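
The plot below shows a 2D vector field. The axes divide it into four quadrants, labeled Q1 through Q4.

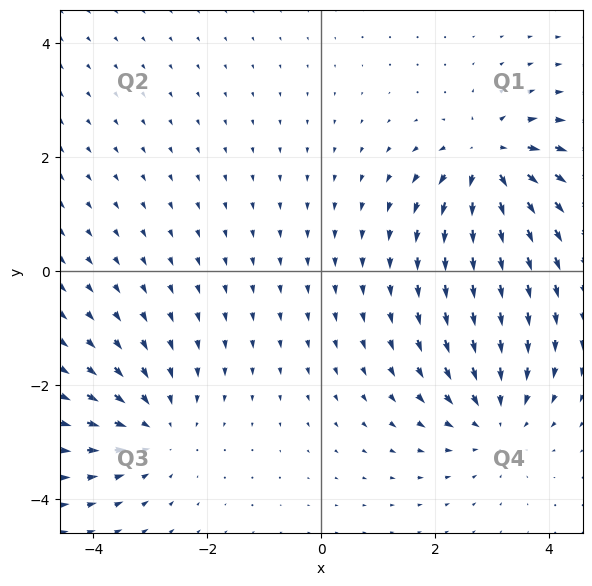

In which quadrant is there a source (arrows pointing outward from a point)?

Q1

The source sits at approximately (3.0, 1.9), which lies in quadrant Q1. The divergence there is about +6, positive as expected for a source.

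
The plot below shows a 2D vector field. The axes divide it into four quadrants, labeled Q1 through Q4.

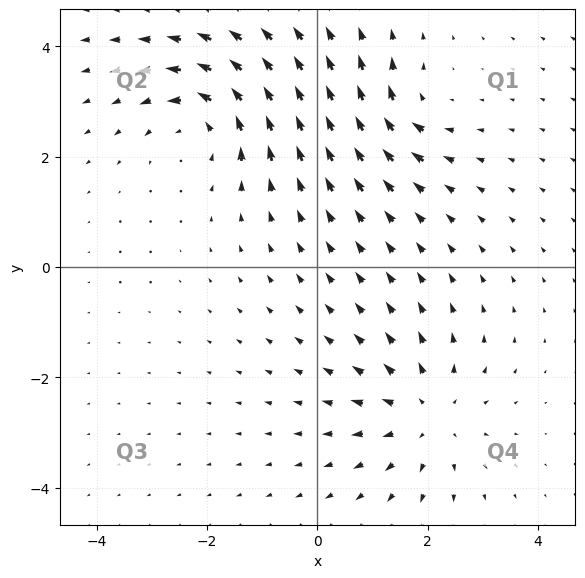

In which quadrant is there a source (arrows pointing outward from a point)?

Q4

The source sits at approximately (2.0, -2.7), which lies in quadrant Q4. The divergence there is about +4, positive as expected for a source.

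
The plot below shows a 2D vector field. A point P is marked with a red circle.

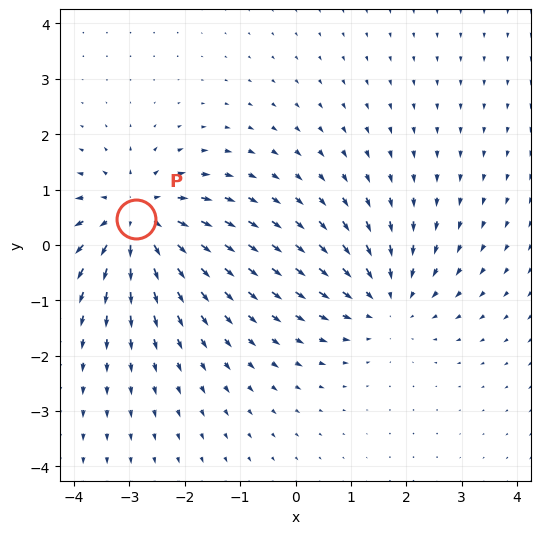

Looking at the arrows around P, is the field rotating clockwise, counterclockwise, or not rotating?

not rotating

Near P at (-2.9, 0.5) the arrows show no circulation. The curl there is ≈0.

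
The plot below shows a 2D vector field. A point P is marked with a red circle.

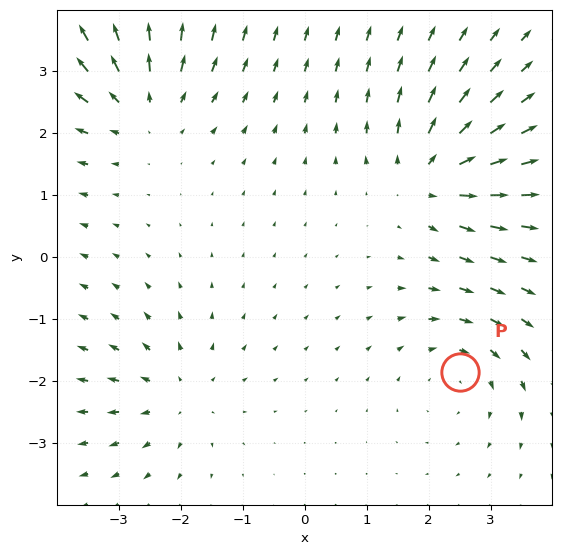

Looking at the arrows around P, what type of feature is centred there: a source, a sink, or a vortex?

vortex

At P (2.5, -1.8) the arrows circulate clockwise. Divergence ≈0, curl about -3 — near-zero divergence with nonzero curl is a vortex.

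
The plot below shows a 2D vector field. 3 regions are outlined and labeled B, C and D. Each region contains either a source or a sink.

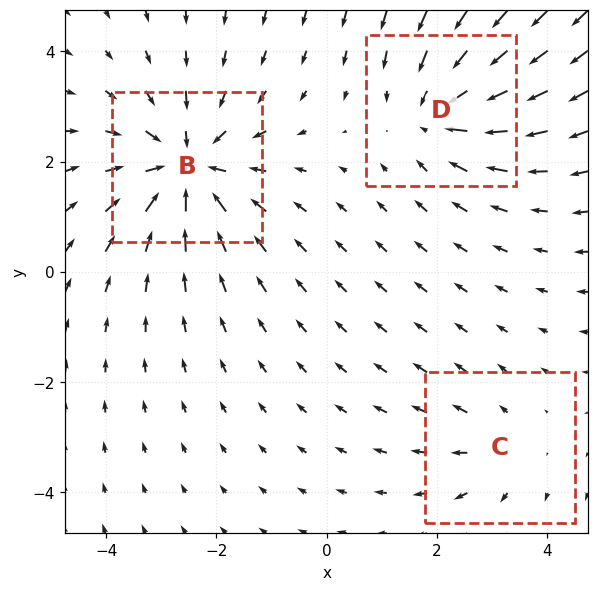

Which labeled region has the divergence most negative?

Divergence at each region's feature centre — B: about -4, C: about +2, D: about -3. Region B is most negative.

B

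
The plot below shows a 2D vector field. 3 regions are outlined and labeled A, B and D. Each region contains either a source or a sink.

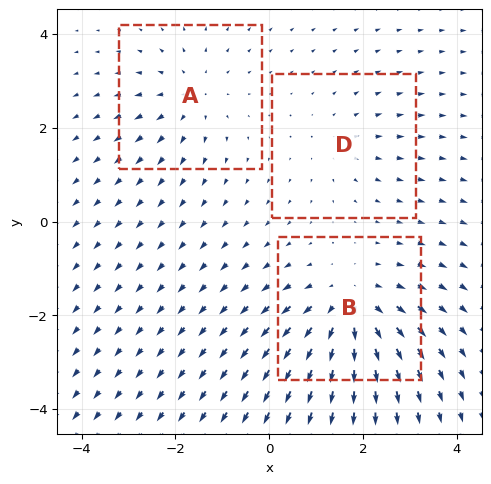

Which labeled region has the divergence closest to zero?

Divergence at each region's feature centre — A: about +3, B: about +5, D: about +2. Region D is closest to zero.

D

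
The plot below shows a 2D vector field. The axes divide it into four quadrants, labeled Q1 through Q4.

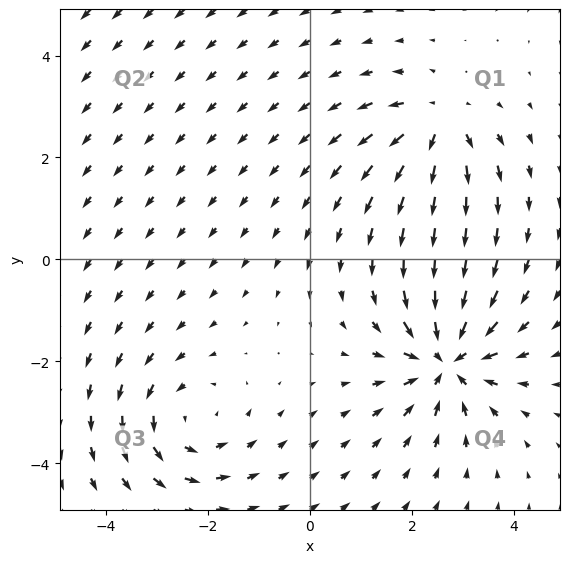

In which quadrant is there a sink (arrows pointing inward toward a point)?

The sink sits at approximately (2.7, -2.0), which lies in quadrant Q4. The divergence there is about -6, negative as expected for a sink.

Q4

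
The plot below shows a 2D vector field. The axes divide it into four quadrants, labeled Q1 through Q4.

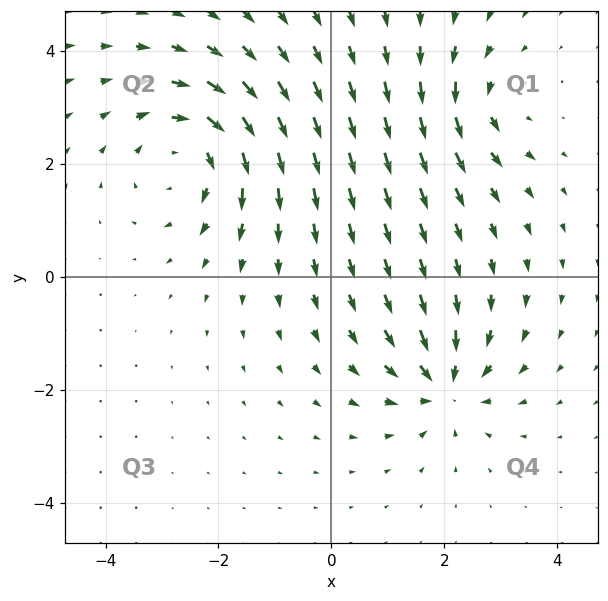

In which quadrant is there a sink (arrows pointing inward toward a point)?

The sink sits at approximately (2.0, -1.9), which lies in quadrant Q4. The divergence there is about -5, negative as expected for a sink.

Q4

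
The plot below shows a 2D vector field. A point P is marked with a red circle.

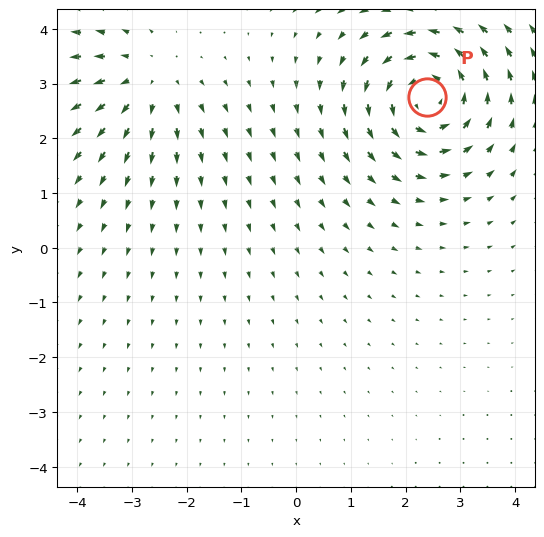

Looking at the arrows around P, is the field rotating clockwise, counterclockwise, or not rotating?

counterclockwise

Near P at (2.4, 2.8) the arrows circulate counterclockwise. The curl (z-component) there is about +4; positive curl means counterclockwise rotation.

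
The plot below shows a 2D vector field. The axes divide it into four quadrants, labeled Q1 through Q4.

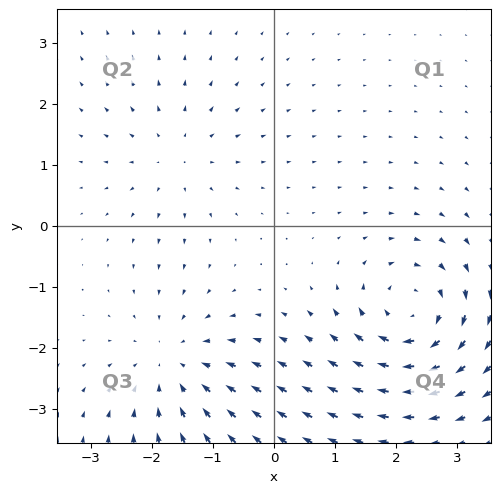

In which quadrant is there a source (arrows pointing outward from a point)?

The source sits at approximately (-1.6, 1.1), which lies in quadrant Q2. The divergence there is about +3, positive as expected for a source.

Q2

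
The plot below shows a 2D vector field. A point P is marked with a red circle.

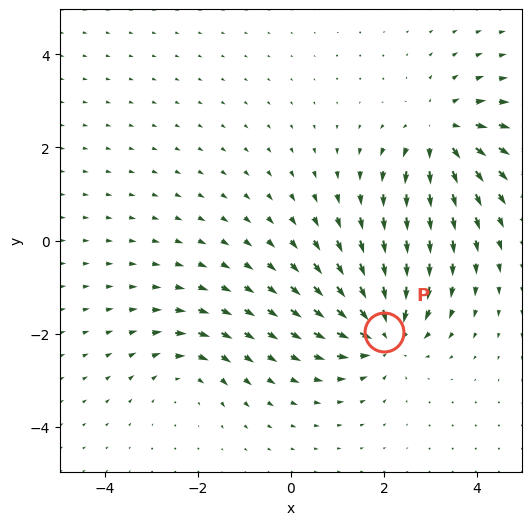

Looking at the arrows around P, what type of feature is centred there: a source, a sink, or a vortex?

At P (2.0, -2.0) the arrows converge inward. Divergence about -6, curl ≈0 — negative divergence with near-zero curl is a sink.

sink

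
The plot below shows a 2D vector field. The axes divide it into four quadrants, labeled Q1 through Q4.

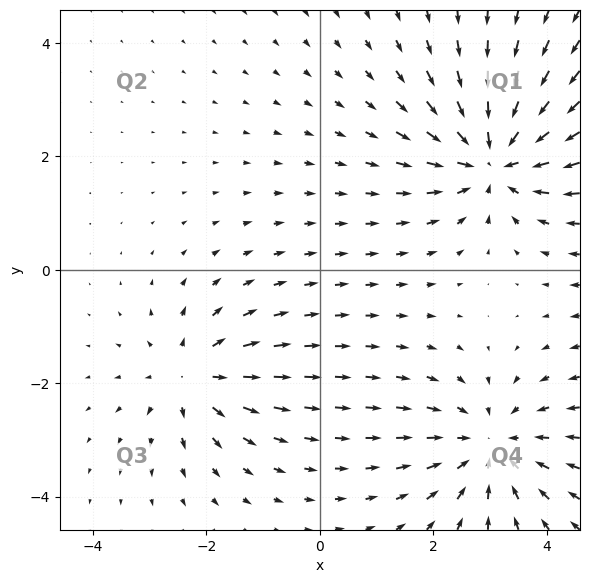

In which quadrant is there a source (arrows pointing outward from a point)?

The source sits at approximately (-2.3, -1.9), which lies in quadrant Q3. The divergence there is about +4, positive as expected for a source.

Q3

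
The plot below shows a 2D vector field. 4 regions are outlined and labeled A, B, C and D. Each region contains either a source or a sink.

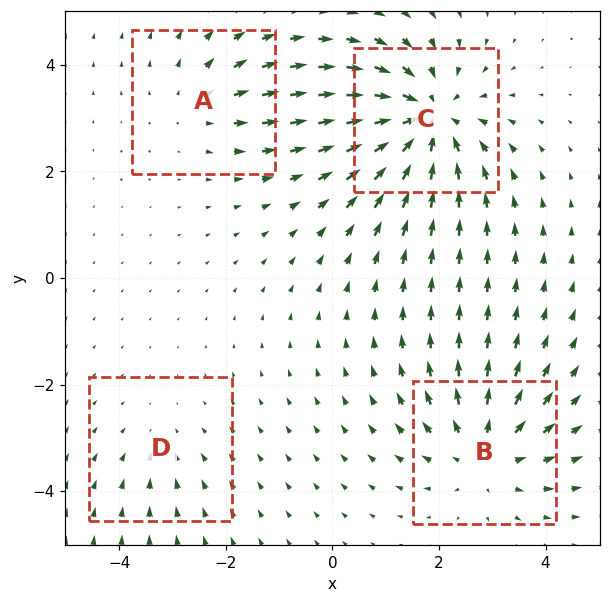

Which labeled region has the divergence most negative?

Divergence at each region's feature centre — A: about +3, B: about +4, C: about -6, D: about -2. Region C is most negative.

C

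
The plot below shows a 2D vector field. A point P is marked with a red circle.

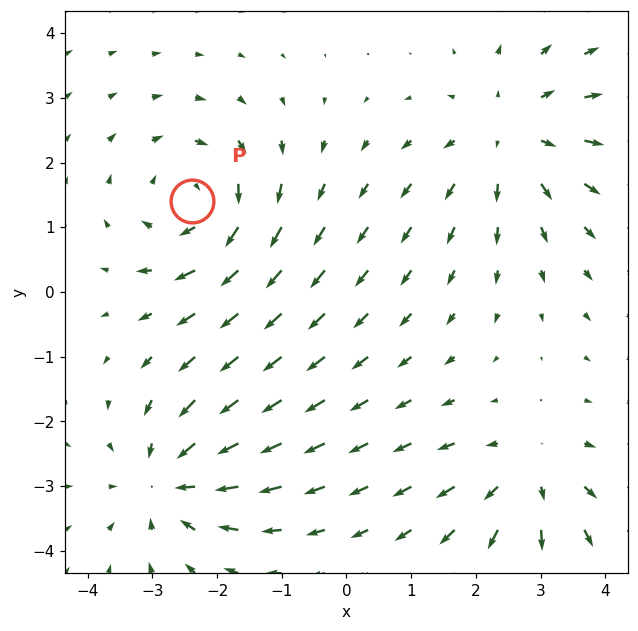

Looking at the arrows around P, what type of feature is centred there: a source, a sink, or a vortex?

vortex

At P (-2.4, 1.4) the arrows circulate clockwise. Divergence ≈0, curl about -5 — near-zero divergence with nonzero curl is a vortex.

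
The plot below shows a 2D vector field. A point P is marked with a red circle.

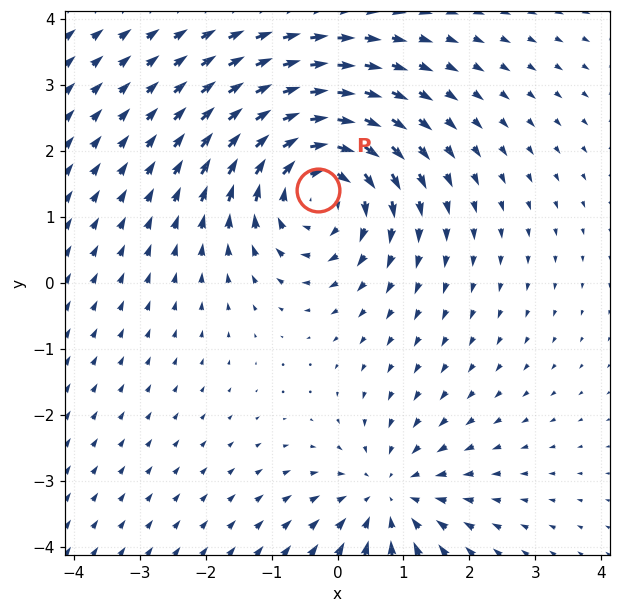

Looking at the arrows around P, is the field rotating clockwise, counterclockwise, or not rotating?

Near P at (-0.3, 1.4) the arrows circulate clockwise. The curl (z-component) there is about -4; negative curl means clockwise rotation.

clockwise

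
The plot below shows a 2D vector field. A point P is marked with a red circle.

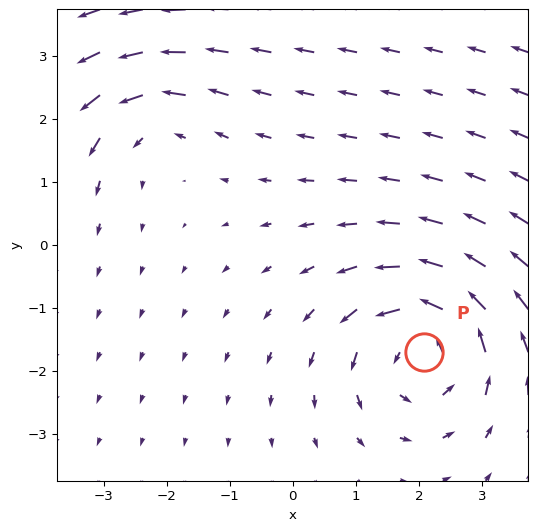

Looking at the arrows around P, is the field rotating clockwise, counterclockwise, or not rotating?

Near P at (2.1, -1.7) the arrows circulate counterclockwise. The curl (z-component) there is about +5; positive curl means counterclockwise rotation.

counterclockwise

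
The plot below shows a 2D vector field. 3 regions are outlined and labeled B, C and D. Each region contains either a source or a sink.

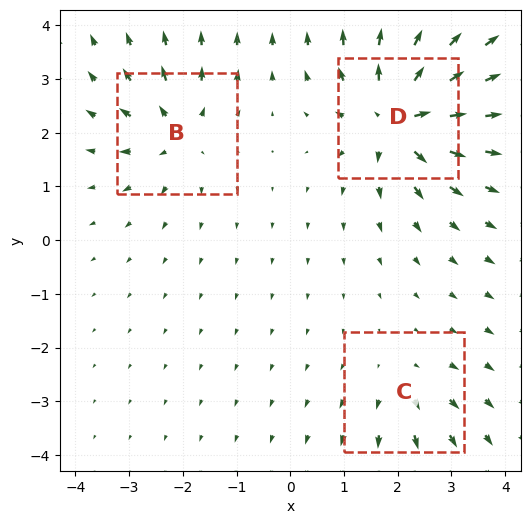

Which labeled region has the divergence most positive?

Divergence at each region's feature centre — B: about +4, C: about +3, D: about +7. Region D is most positive.

D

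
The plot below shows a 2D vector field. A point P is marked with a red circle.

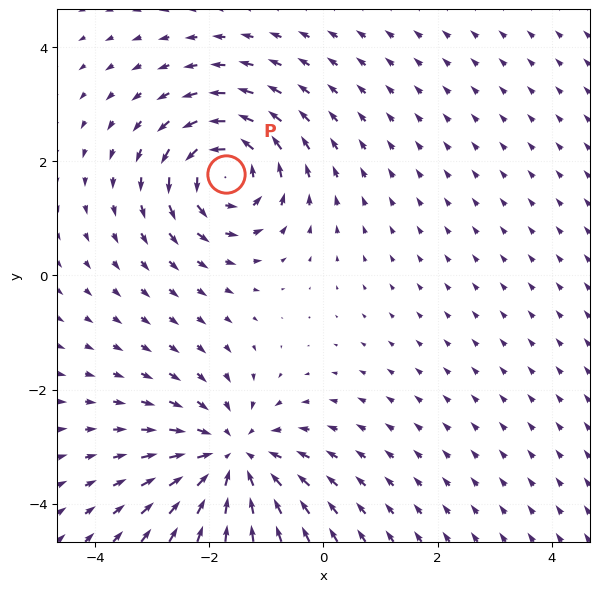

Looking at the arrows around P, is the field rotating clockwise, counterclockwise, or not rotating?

counterclockwise

Near P at (-1.7, 1.8) the arrows circulate counterclockwise. The curl (z-component) there is about +5; positive curl means counterclockwise rotation.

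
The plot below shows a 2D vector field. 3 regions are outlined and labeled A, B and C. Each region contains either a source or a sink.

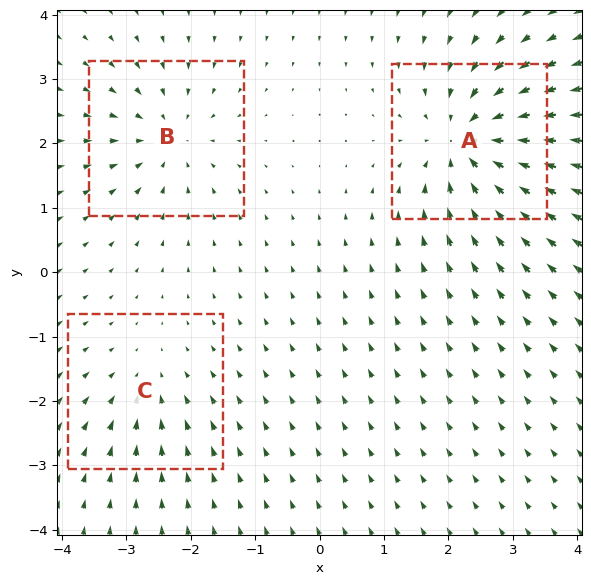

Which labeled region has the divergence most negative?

Divergence at each region's feature centre — A: about -5, B: about -3, C: about -2. Region A is most negative.

A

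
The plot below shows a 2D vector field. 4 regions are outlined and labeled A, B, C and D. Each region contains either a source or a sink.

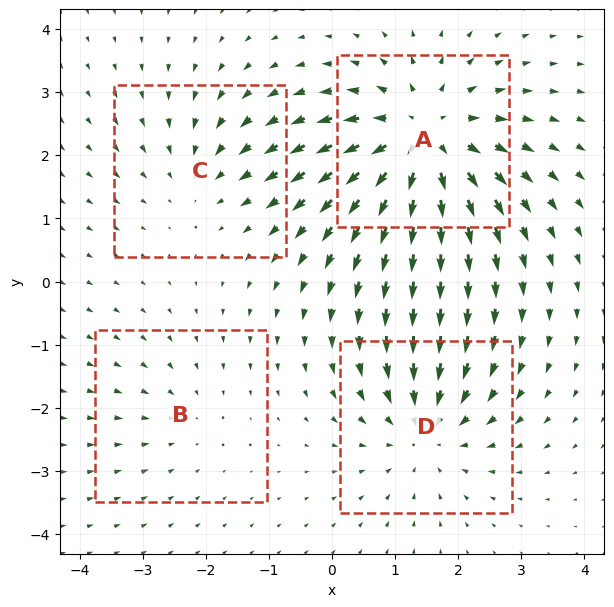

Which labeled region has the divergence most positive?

A

Divergence at each region's feature centre — A: about +6, B: about -2, C: about -3, D: about -4. Region A is most positive.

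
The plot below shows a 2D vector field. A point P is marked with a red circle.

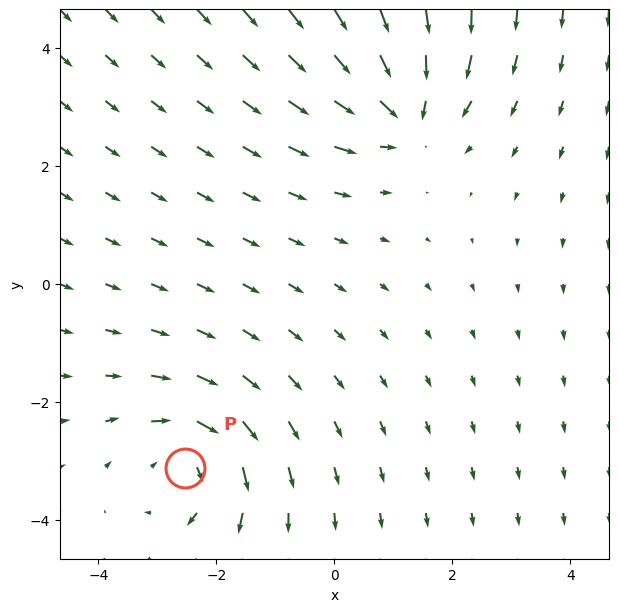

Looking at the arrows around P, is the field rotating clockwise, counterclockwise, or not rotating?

clockwise

Near P at (-2.5, -3.1) the arrows circulate clockwise. The curl (z-component) there is about -3; negative curl means clockwise rotation.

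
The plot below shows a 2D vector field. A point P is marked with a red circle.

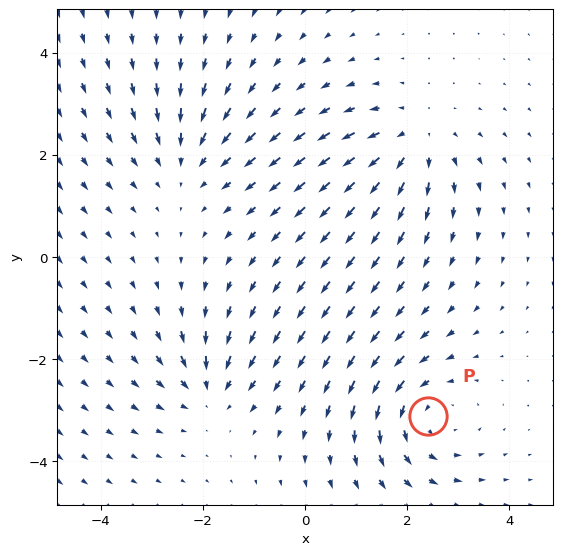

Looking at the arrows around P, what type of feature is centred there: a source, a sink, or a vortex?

vortex

At P (2.4, -3.1) the arrows circulate counterclockwise. Divergence ≈0, curl about +4 — near-zero divergence with nonzero curl is a vortex.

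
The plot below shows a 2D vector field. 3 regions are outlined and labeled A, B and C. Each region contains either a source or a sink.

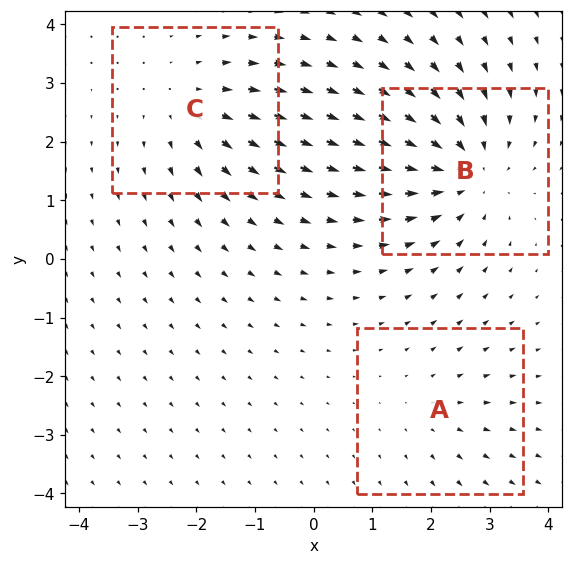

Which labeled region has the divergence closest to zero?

A

Divergence at each region's feature centre — A: about +2, B: about -4, C: about +3. Region A is closest to zero.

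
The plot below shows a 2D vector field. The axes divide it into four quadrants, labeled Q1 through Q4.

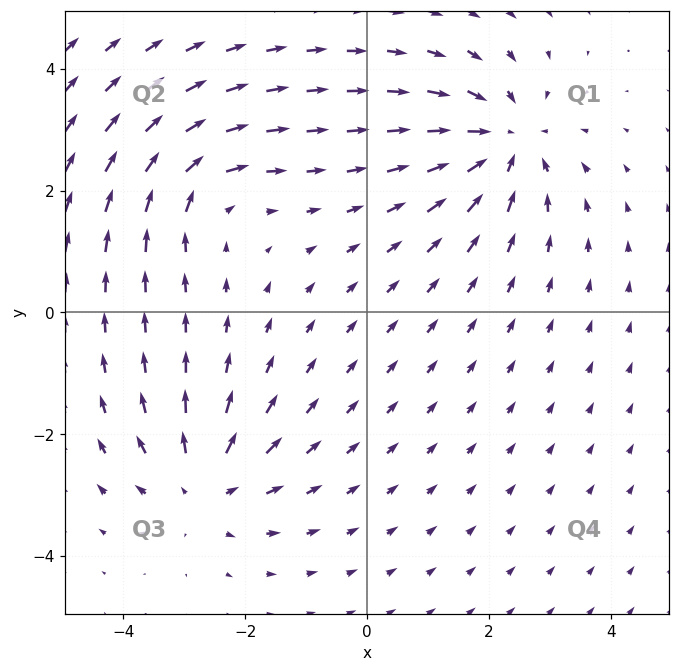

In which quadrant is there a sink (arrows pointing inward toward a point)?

Q1

The sink sits at approximately (2.3, 2.8), which lies in quadrant Q1. The divergence there is about -5, negative as expected for a sink.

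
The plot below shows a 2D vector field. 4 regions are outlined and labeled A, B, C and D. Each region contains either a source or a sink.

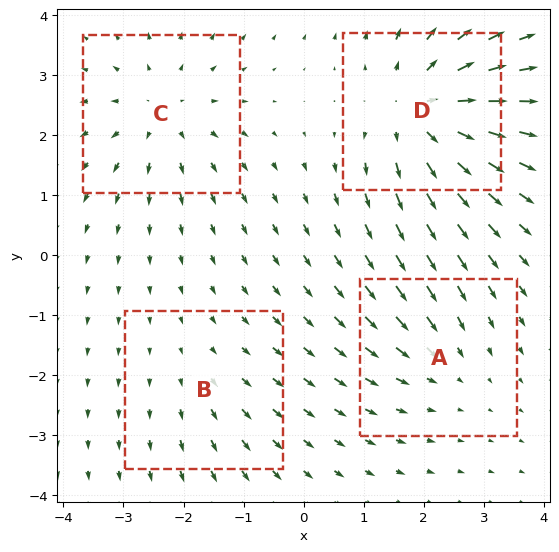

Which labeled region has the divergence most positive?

D

Divergence at each region's feature centre — A: about -3, B: about +2, C: about +4, D: about +6. Region D is most positive.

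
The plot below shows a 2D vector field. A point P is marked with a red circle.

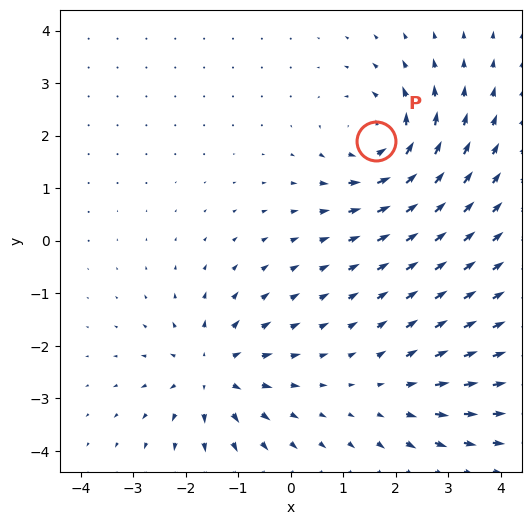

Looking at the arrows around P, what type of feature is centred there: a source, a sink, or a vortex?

vortex

At P (1.6, 1.9) the arrows circulate counterclockwise. Divergence ≈0, curl about +5 — near-zero divergence with nonzero curl is a vortex.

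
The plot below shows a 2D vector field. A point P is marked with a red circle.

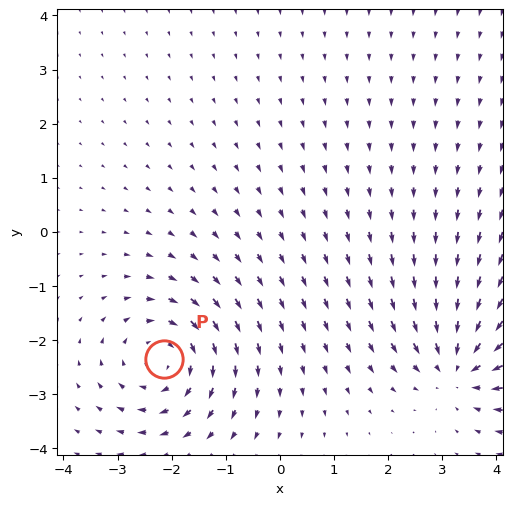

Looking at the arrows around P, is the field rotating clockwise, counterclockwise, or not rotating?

Near P at (-2.1, -2.4) the arrows circulate clockwise. The curl (z-component) there is about -4; negative curl means clockwise rotation.

clockwise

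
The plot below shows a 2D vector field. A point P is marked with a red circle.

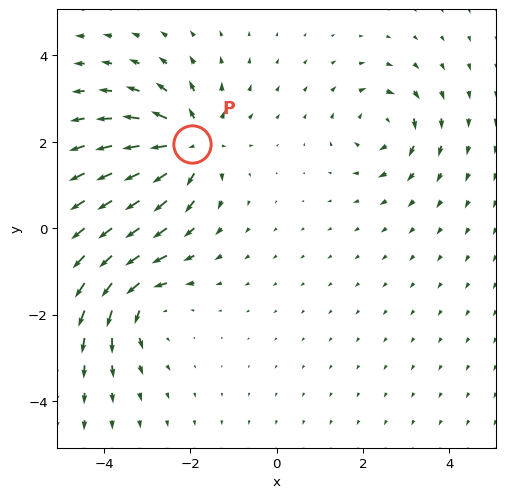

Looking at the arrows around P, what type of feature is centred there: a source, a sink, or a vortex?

source

At P (-2.0, 1.9) the arrows spread outward. Divergence about +6, curl ≈0 — positive divergence with near-zero curl is a source.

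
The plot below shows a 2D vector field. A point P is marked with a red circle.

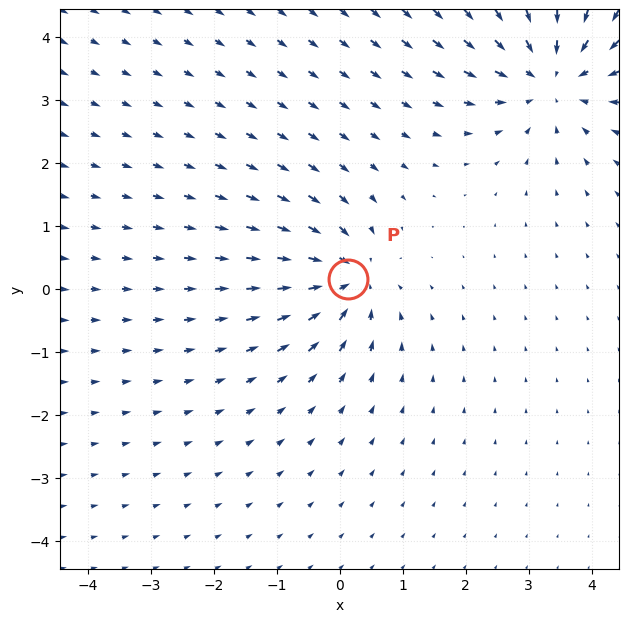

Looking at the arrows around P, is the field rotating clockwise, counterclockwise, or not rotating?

Near P at (0.1, 0.2) the arrows show no circulation. The curl there is ≈0.

not rotating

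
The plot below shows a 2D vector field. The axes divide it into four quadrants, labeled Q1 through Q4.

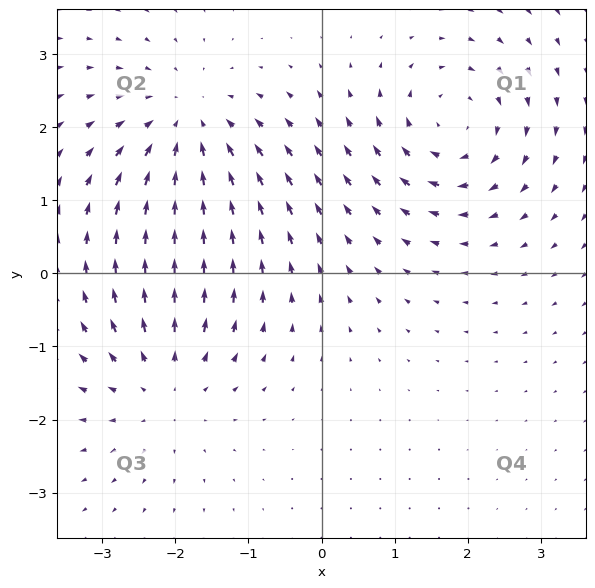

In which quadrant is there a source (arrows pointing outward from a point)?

Q3

The source sits at approximately (-2.2, -1.5), which lies in quadrant Q3. The divergence there is about +3, positive as expected for a source.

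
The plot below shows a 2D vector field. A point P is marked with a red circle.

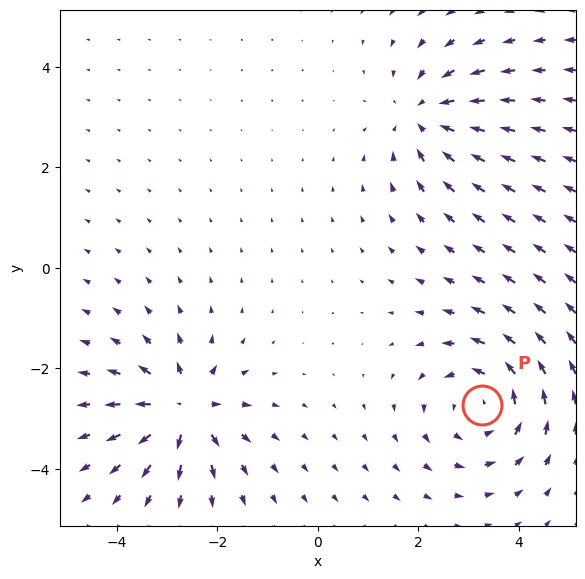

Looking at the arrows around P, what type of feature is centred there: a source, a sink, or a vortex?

vortex

At P (3.3, -2.7) the arrows circulate counterclockwise. Divergence ≈0, curl about +4 — near-zero divergence with nonzero curl is a vortex.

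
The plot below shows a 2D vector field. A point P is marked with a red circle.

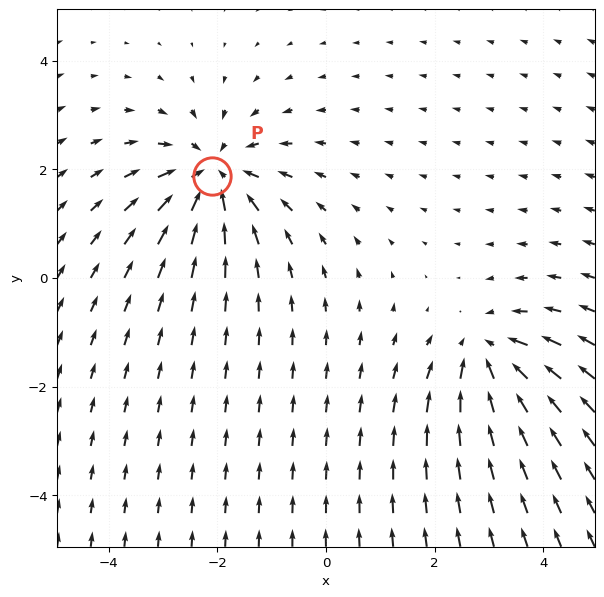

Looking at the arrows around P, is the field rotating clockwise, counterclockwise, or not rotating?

Near P at (-2.1, 1.9) the arrows show no circulation. The curl there is ≈0.

not rotating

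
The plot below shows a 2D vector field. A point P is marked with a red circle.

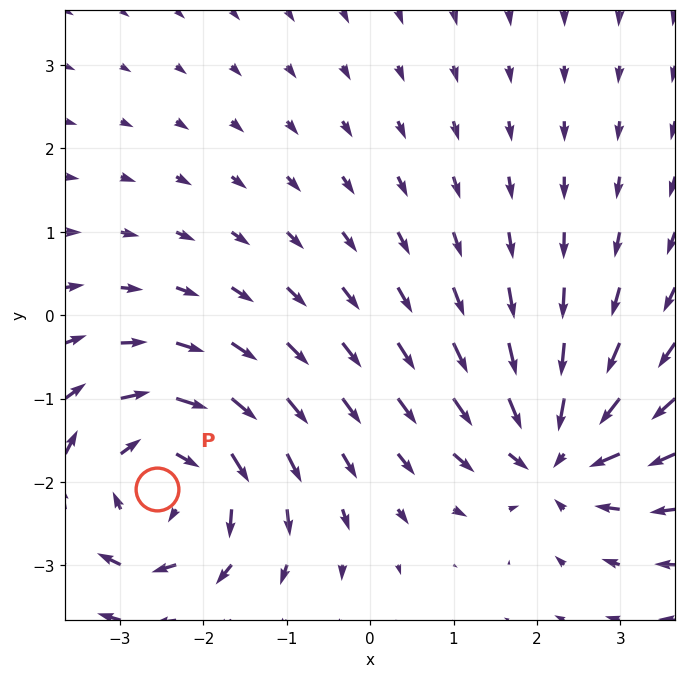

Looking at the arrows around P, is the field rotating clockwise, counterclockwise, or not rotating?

Near P at (-2.6, -2.1) the arrows circulate clockwise. The curl (z-component) there is about -4; negative curl means clockwise rotation.

clockwise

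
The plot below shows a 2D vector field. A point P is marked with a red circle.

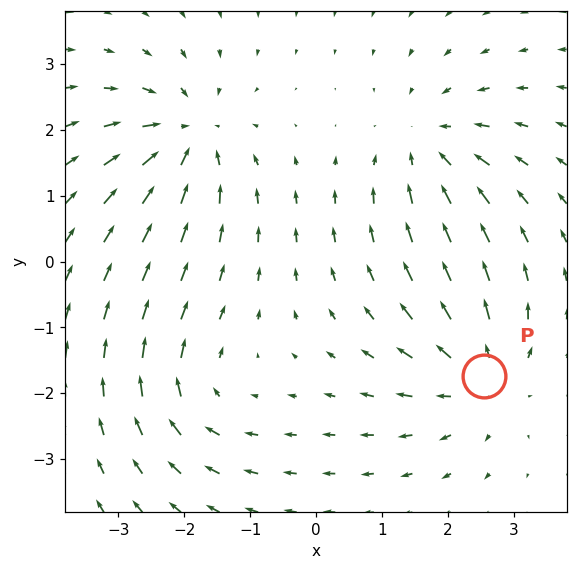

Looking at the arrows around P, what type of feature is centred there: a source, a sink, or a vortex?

At P (2.5, -1.7) the arrows spread outward. Divergence about +4, curl ≈0 — positive divergence with near-zero curl is a source.

source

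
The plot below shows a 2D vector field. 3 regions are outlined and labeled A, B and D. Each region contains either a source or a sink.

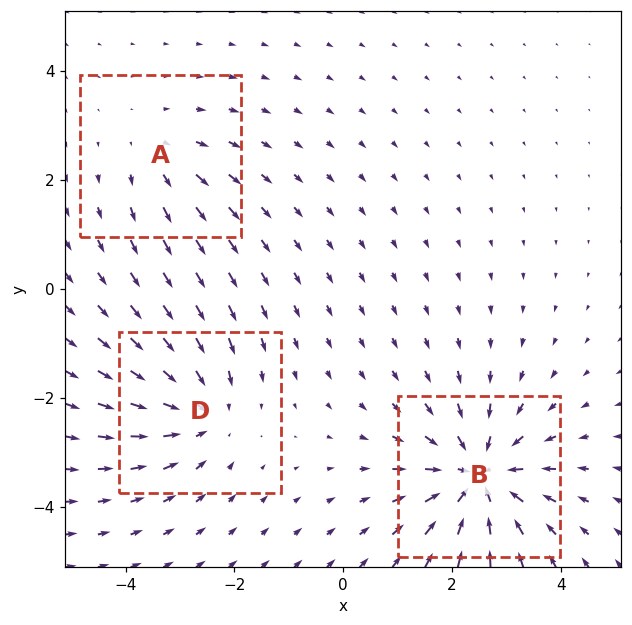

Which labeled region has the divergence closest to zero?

A

Divergence at each region's feature centre — A: about +2, B: about -5, D: about -4. Region A is closest to zero.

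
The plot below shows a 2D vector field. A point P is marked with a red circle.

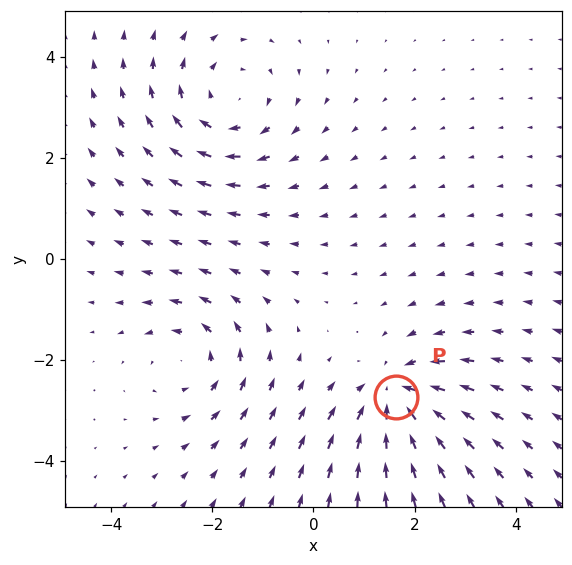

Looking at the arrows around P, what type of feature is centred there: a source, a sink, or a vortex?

sink

At P (1.6, -2.7) the arrows converge inward. Divergence about -5, curl ≈0 — negative divergence with near-zero curl is a sink.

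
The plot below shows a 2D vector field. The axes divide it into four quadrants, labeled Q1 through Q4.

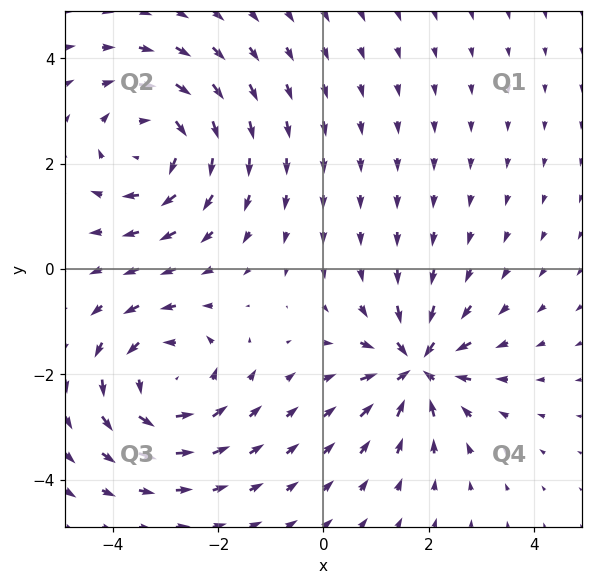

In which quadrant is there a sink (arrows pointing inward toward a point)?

The sink sits at approximately (1.8, -1.8), which lies in quadrant Q4. The divergence there is about -6, negative as expected for a sink.

Q4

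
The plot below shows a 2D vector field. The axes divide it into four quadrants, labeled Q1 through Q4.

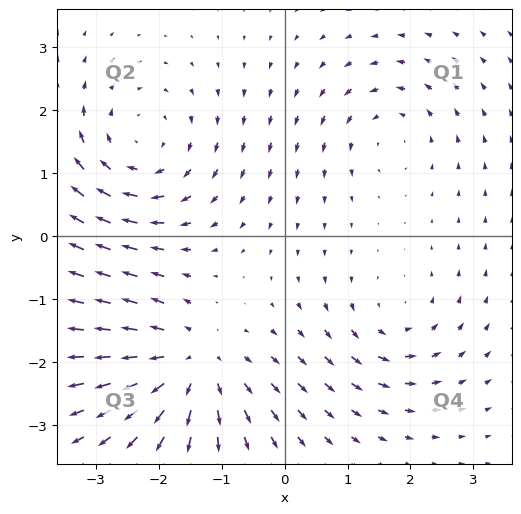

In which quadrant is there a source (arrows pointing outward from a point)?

The source sits at approximately (-1.5, -2.0), which lies in quadrant Q3. The divergence there is about +5, positive as expected for a source.

Q3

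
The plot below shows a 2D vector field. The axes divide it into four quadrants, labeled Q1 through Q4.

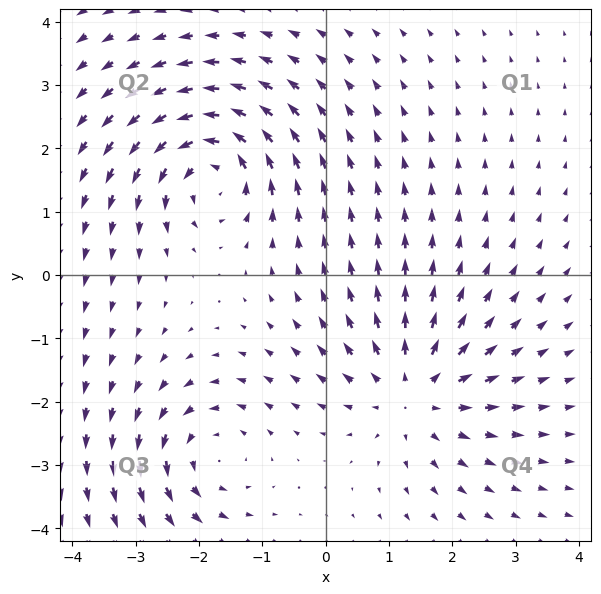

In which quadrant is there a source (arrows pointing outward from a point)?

Q4

The source sits at approximately (1.4, -1.8), which lies in quadrant Q4. The divergence there is about +4, positive as expected for a source.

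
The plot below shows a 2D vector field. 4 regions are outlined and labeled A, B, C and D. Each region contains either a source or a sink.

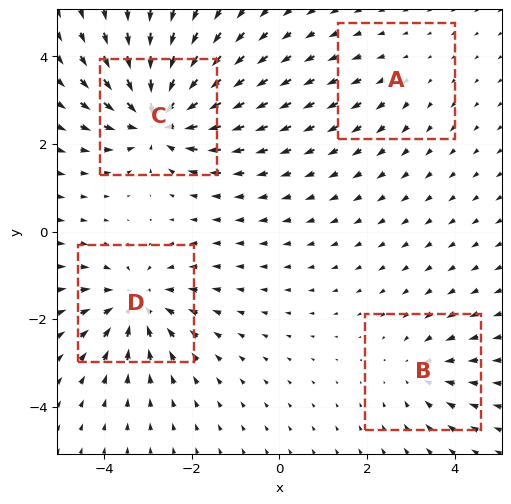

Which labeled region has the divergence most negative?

C

Divergence at each region's feature centre — A: about +2, B: about -3, C: about -7, D: about -5. Region C is most negative.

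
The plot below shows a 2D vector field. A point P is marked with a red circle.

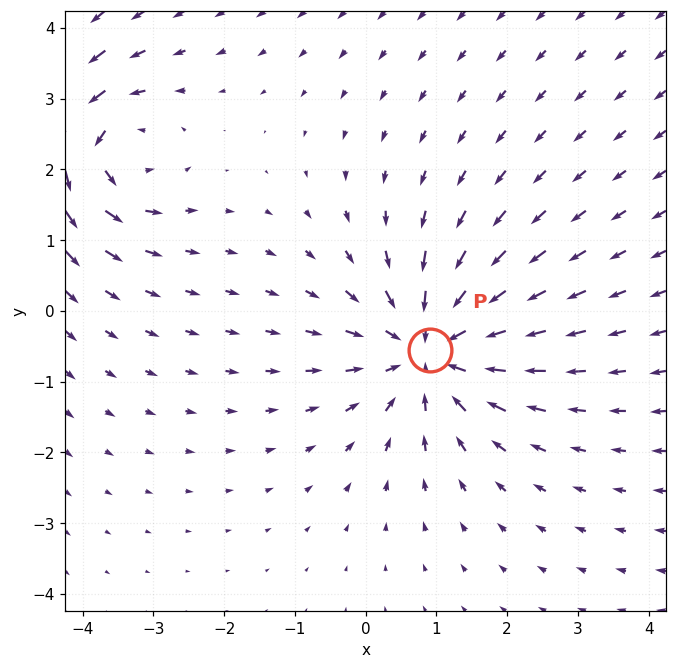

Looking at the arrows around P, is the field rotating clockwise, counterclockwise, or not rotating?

not rotating

Near P at (0.9, -0.5) the arrows show no circulation. The curl there is ≈0.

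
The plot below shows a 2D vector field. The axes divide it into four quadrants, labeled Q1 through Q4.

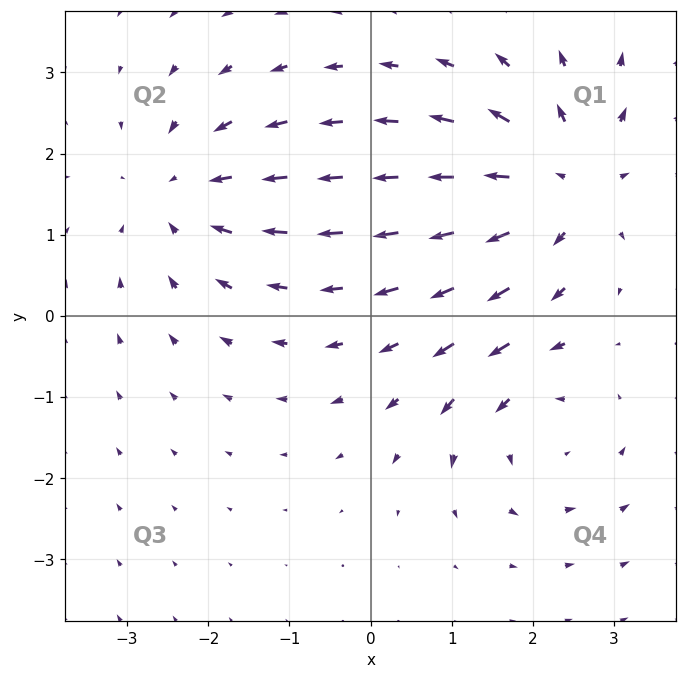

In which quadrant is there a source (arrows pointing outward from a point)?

The source sits at approximately (2.4, 1.6), which lies in quadrant Q1. The divergence there is about +3, positive as expected for a source.

Q1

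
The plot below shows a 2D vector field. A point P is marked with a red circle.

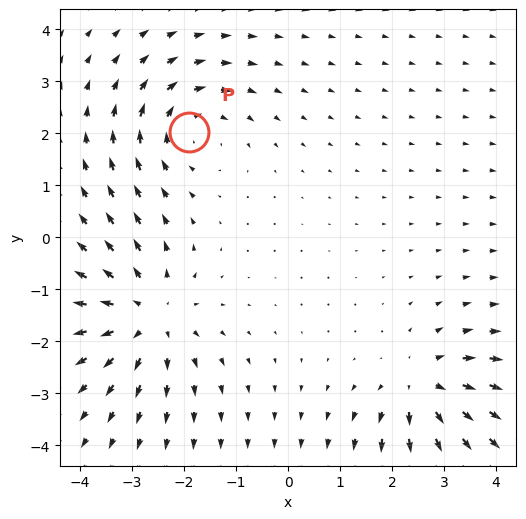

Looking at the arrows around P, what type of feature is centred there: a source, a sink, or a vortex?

At P (-1.9, 2.0) the arrows circulate clockwise. Divergence ≈0, curl about -3 — near-zero divergence with nonzero curl is a vortex.

vortex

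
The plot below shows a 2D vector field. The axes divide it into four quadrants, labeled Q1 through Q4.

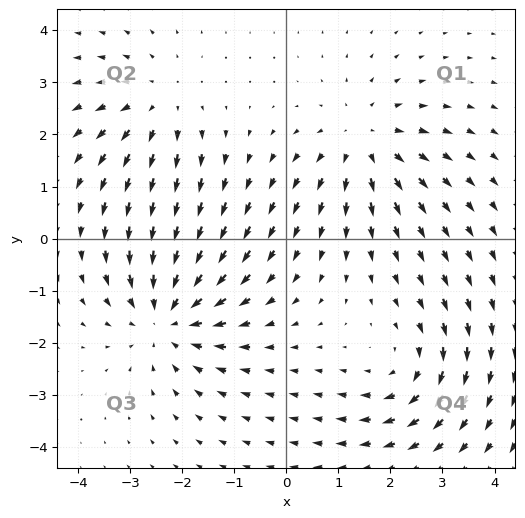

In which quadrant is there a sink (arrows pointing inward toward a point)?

Q3

The sink sits at approximately (-2.3, -1.5), which lies in quadrant Q3. The divergence there is about -4, negative as expected for a sink.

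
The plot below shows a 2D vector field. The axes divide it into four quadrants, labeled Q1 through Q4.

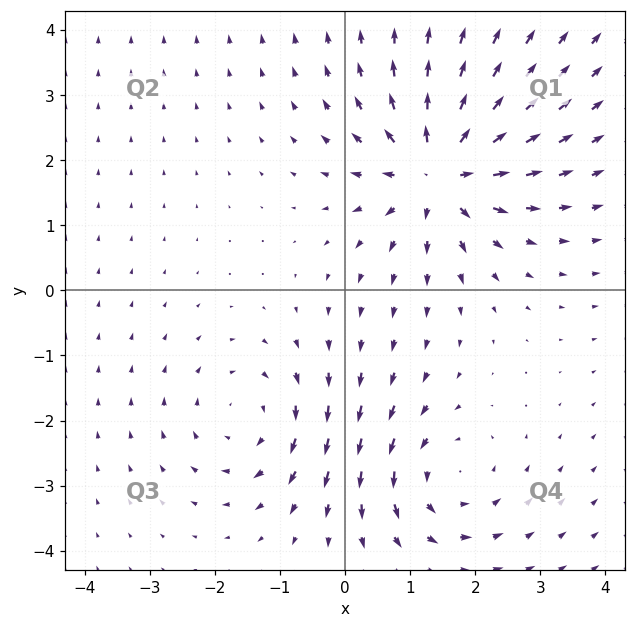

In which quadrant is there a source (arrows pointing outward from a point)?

Q1

The source sits at approximately (1.4, 1.8), which lies in quadrant Q1. The divergence there is about +6, positive as expected for a source.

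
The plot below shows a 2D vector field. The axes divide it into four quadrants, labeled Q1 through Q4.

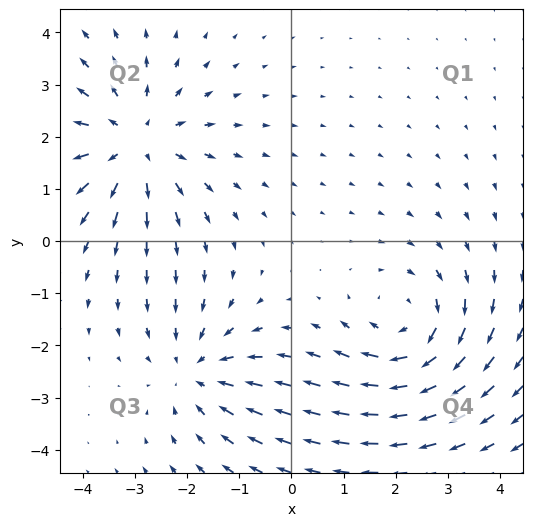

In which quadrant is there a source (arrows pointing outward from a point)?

The source sits at approximately (-3.0, 1.9), which lies in quadrant Q2. The divergence there is about +4, positive as expected for a source.

Q2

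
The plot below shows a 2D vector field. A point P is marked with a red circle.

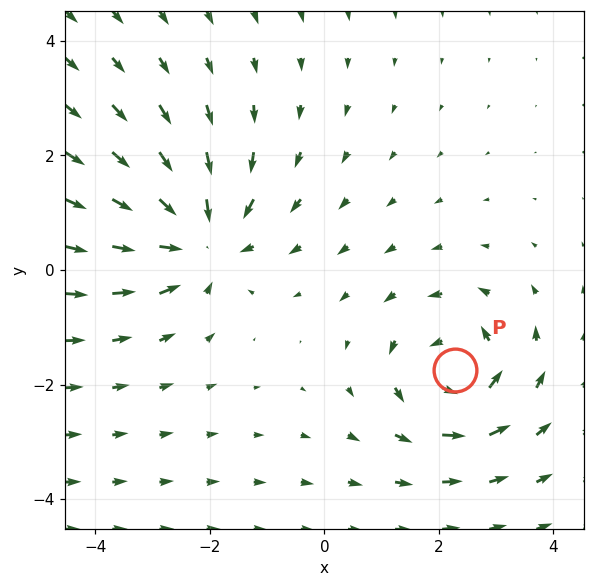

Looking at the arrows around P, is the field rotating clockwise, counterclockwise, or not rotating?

counterclockwise

Near P at (2.3, -1.7) the arrows circulate counterclockwise. The curl (z-component) there is about +3; positive curl means counterclockwise rotation.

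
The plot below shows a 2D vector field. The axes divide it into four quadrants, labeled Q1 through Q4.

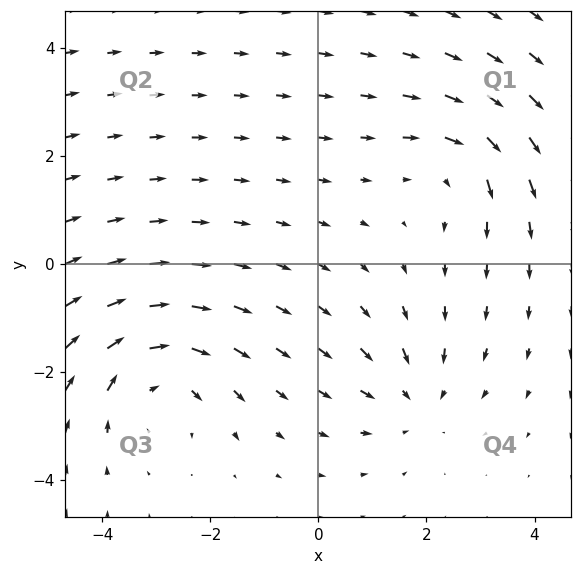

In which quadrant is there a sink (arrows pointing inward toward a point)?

The sink sits at approximately (1.8, -2.5), which lies in quadrant Q4. The divergence there is about -3, negative as expected for a sink.

Q4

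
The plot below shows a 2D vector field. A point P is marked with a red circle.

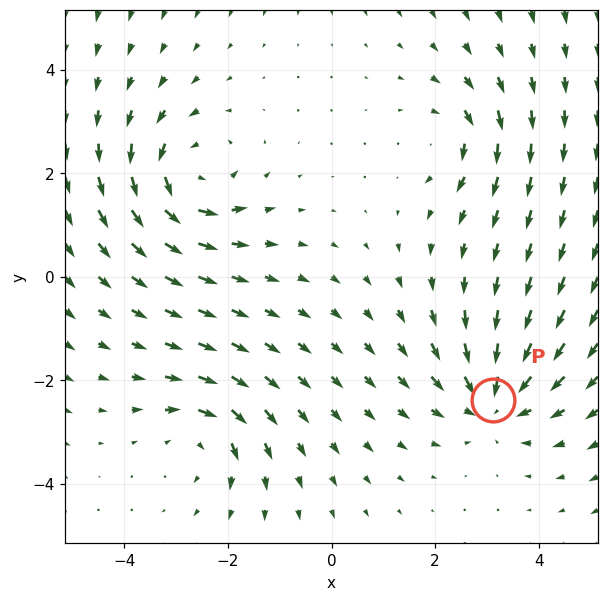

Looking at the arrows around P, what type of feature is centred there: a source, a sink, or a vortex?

At P (3.1, -2.4) the arrows converge inward. Divergence about -4, curl ≈0 — negative divergence with near-zero curl is a sink.

sink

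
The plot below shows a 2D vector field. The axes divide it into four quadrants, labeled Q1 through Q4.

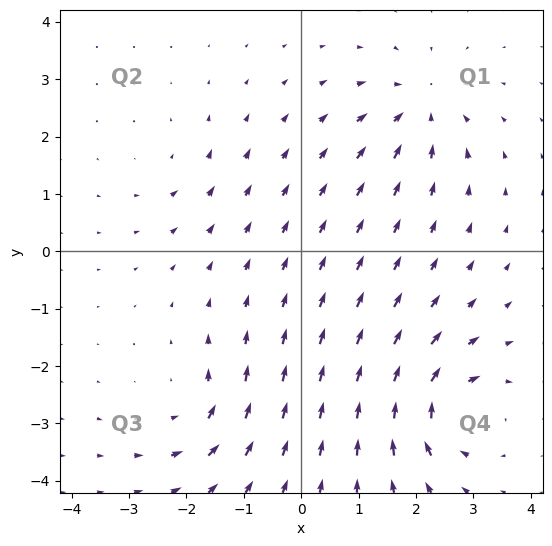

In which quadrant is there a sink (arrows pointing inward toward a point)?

Q1

The sink sits at approximately (2.1, 2.5), which lies in quadrant Q1. The divergence there is about -5, negative as expected for a sink.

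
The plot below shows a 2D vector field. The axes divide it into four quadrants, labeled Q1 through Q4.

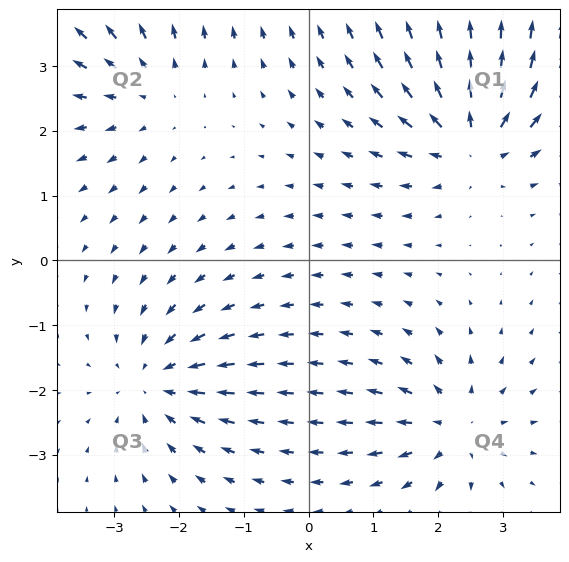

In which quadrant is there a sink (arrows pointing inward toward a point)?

Q3

The sink sits at approximately (-2.4, -1.9), which lies in quadrant Q3. The divergence there is about -4, negative as expected for a sink.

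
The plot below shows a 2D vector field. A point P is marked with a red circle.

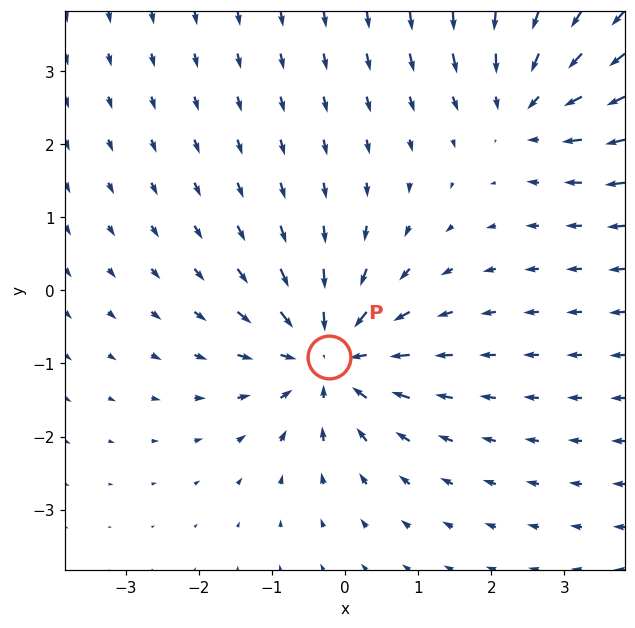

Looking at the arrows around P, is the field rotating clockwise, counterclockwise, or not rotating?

not rotating

Near P at (-0.2, -0.9) the arrows show no circulation. The curl there is ≈0.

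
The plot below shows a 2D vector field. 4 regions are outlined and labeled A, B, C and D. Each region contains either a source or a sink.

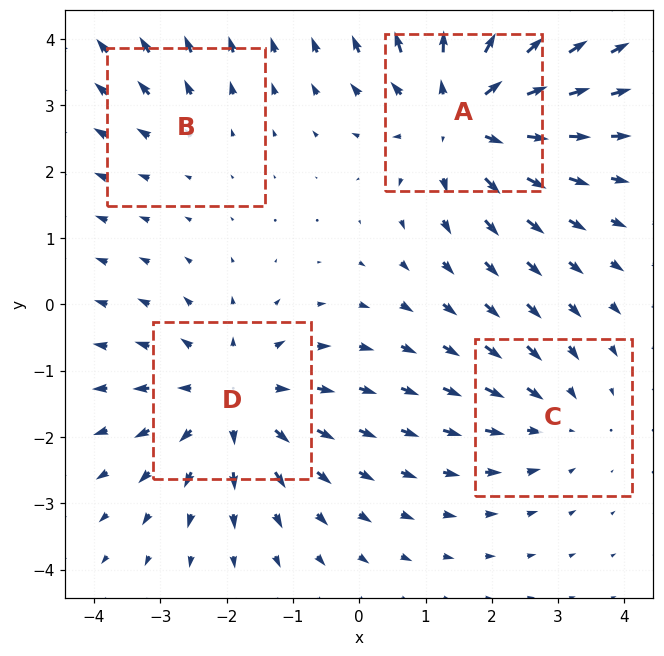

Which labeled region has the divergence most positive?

A

Divergence at each region's feature centre — A: about +6, B: about +2, C: about -3, D: about +5. Region A is most positive.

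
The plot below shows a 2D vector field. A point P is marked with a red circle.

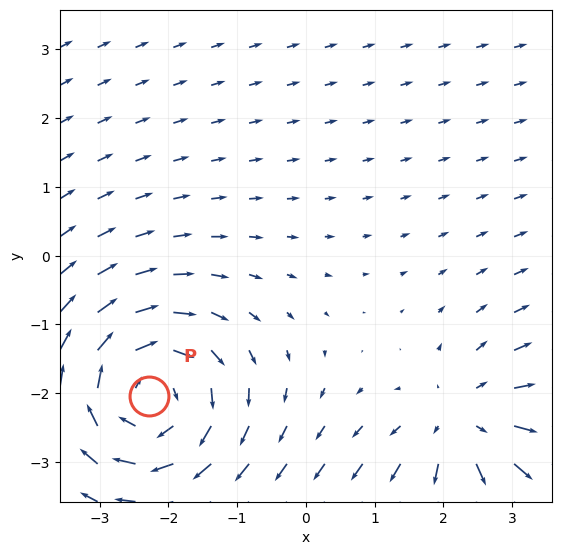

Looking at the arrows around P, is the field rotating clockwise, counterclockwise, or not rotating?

clockwise

Near P at (-2.3, -2.0) the arrows circulate clockwise. The curl (z-component) there is about -3; negative curl means clockwise rotation.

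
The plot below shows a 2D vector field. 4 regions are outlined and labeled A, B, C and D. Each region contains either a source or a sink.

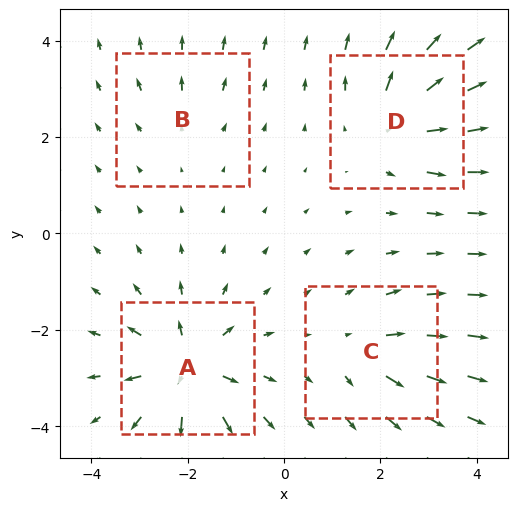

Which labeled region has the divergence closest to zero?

B

Divergence at each region's feature centre — A: about +8, B: about +2, C: about +4, D: about +6. Region B is closest to zero.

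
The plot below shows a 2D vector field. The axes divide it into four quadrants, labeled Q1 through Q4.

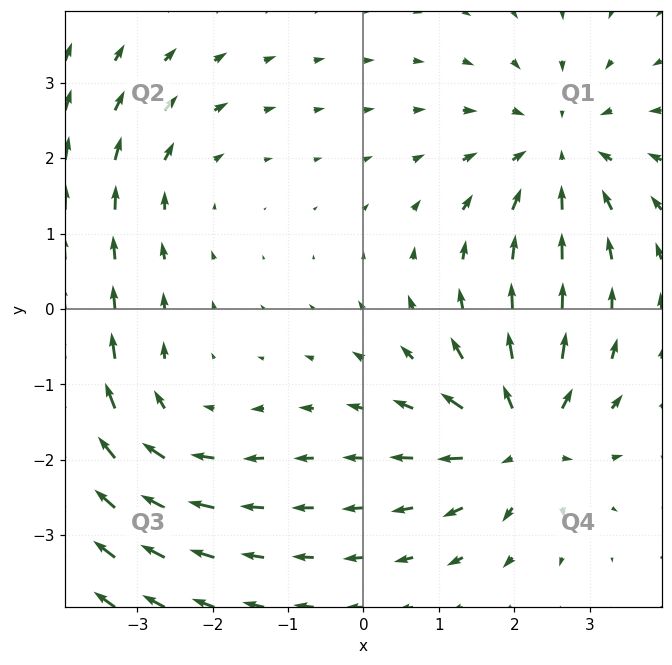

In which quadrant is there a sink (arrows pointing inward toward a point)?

Q1

The sink sits at approximately (2.6, 2.1), which lies in quadrant Q1. The divergence there is about -4, negative as expected for a sink.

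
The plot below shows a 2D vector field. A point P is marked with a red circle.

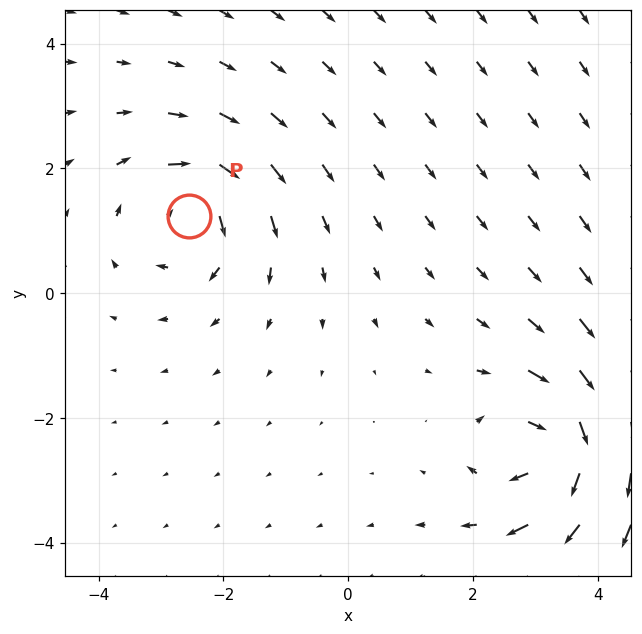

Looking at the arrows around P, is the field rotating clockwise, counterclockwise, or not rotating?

clockwise

Near P at (-2.6, 1.2) the arrows circulate clockwise. The curl (z-component) there is about -5; negative curl means clockwise rotation.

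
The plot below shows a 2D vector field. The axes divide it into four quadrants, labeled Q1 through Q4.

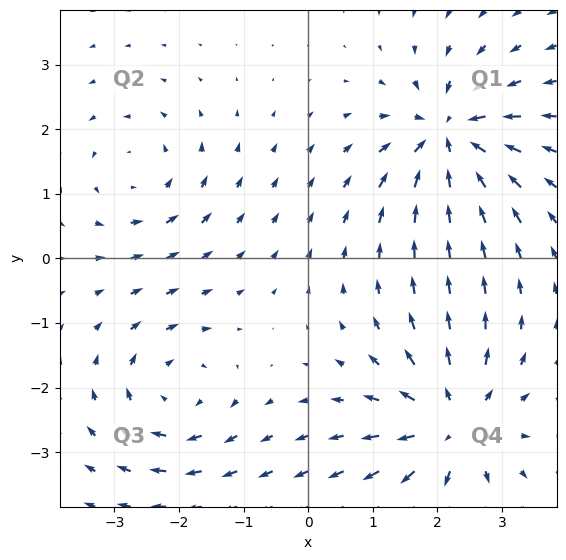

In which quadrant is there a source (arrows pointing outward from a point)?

The source sits at approximately (2.2, -2.6), which lies in quadrant Q4. The divergence there is about +5, positive as expected for a source.

Q4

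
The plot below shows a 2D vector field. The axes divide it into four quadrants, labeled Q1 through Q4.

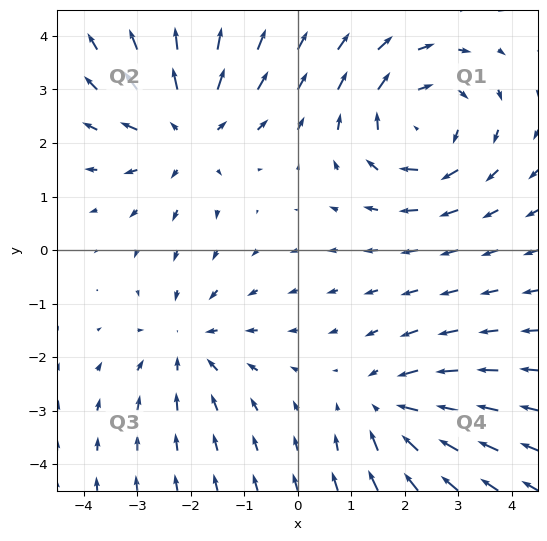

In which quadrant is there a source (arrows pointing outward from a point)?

Q2

The source sits at approximately (-2.1, 2.2), which lies in quadrant Q2. The divergence there is about +3, positive as expected for a source.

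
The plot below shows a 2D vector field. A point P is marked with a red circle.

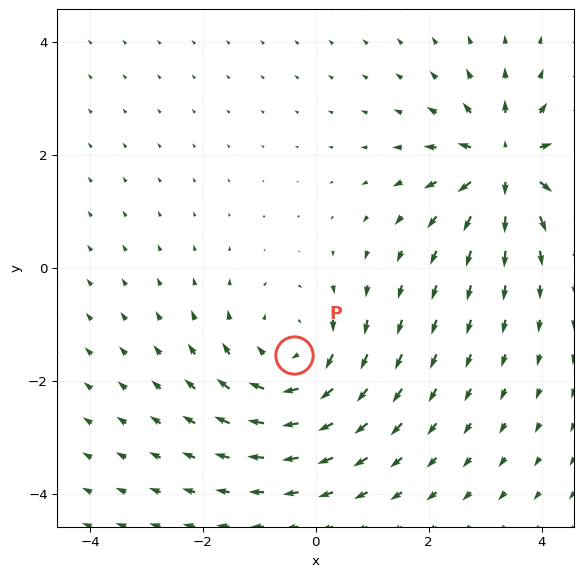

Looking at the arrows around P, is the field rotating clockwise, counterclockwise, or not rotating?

clockwise

Near P at (-0.4, -1.5) the arrows circulate clockwise. The curl (z-component) there is about -4; negative curl means clockwise rotation.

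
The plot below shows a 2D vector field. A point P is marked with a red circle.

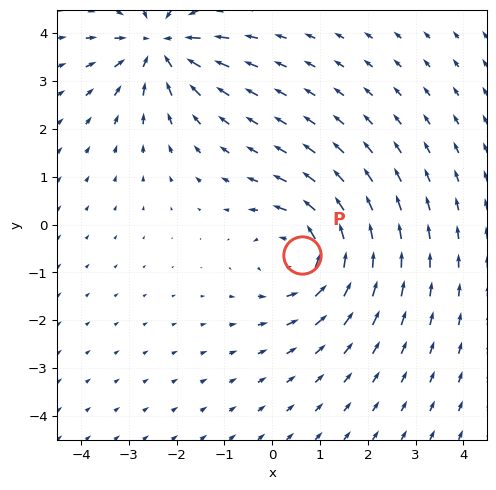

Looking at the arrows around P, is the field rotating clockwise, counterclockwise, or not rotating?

counterclockwise

Near P at (0.6, -0.6) the arrows circulate counterclockwise. The curl (z-component) there is about +3; positive curl means counterclockwise rotation.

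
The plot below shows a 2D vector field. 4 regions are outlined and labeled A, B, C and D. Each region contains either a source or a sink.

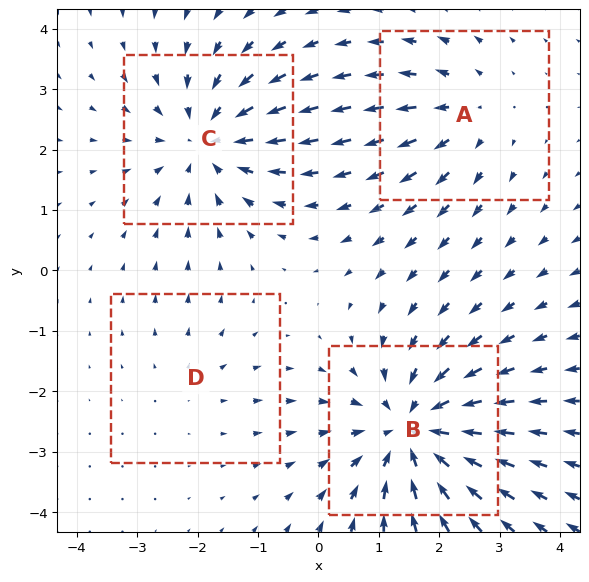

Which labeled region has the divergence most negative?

B

Divergence at each region's feature centre — A: about +3, B: about -6, C: about -5, D: about +2. Region B is most negative.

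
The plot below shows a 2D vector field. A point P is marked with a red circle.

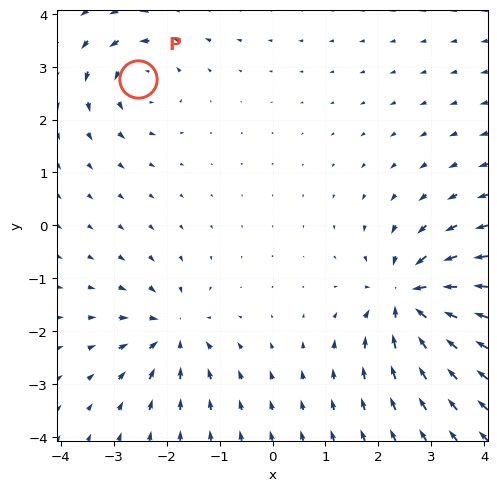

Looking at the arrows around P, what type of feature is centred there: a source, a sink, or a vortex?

vortex

At P (-2.5, 2.8) the arrows circulate counterclockwise. Divergence ≈0, curl about +4 — near-zero divergence with nonzero curl is a vortex.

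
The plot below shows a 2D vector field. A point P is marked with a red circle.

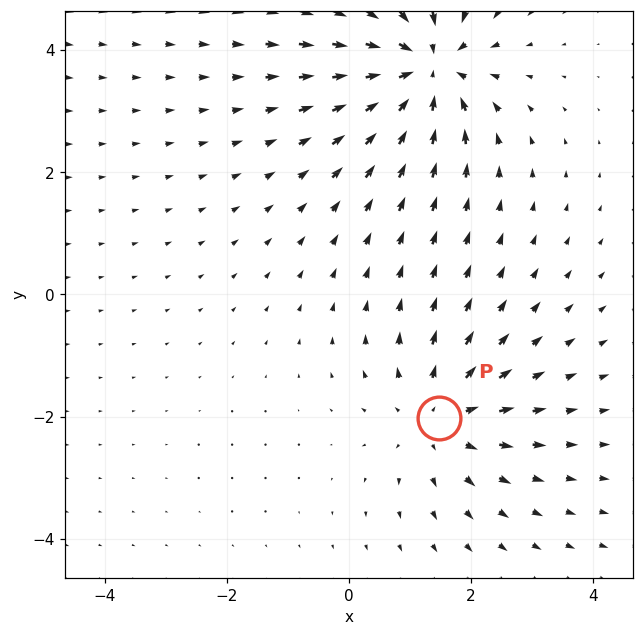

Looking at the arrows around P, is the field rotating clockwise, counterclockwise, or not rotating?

Near P at (1.5, -2.0) the arrows show no circulation. The curl there is ≈0.

not rotating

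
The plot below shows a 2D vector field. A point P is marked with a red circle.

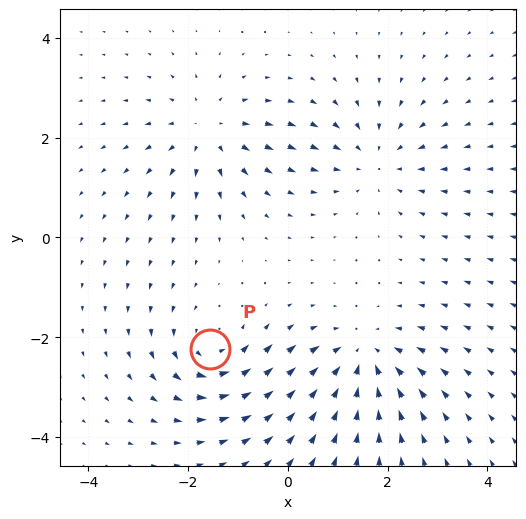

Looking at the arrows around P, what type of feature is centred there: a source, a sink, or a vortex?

vortex

At P (-1.6, -2.2) the arrows circulate counterclockwise. Divergence ≈0, curl about +5 — near-zero divergence with nonzero curl is a vortex.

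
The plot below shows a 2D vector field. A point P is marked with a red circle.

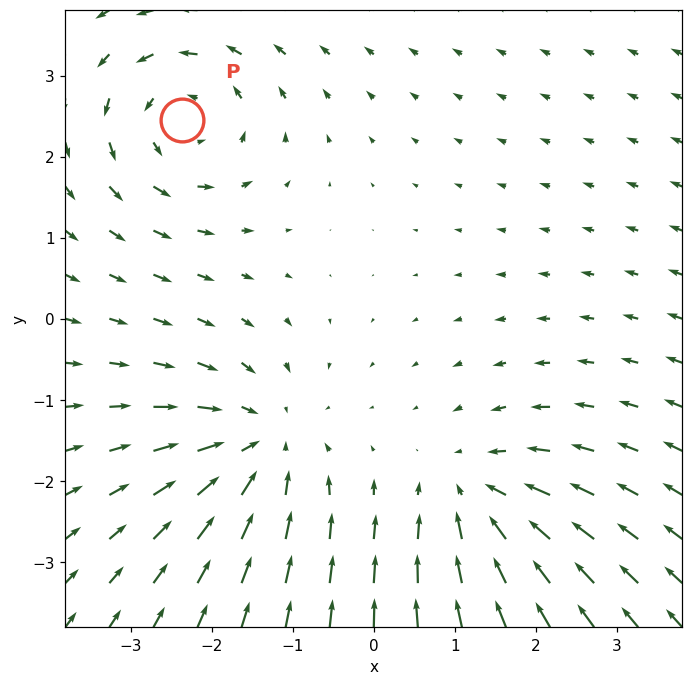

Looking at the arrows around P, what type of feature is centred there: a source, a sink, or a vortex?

vortex

At P (-2.4, 2.4) the arrows circulate counterclockwise. Divergence ≈0, curl about +4 — near-zero divergence with nonzero curl is a vortex.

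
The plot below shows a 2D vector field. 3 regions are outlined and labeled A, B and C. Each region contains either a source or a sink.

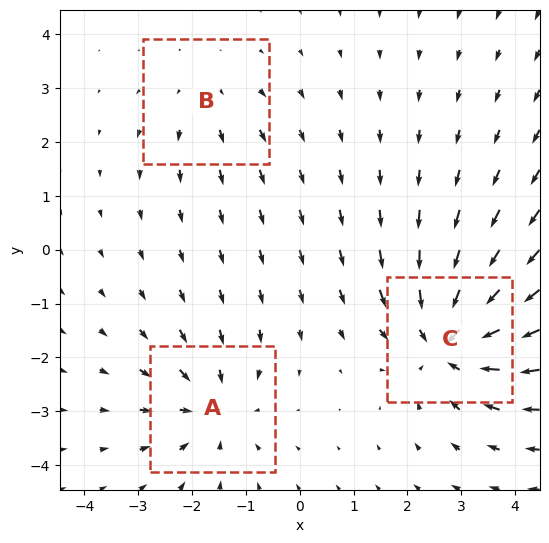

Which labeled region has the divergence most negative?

C

Divergence at each region's feature centre — A: about -3, B: about +2, C: about -5. Region C is most negative.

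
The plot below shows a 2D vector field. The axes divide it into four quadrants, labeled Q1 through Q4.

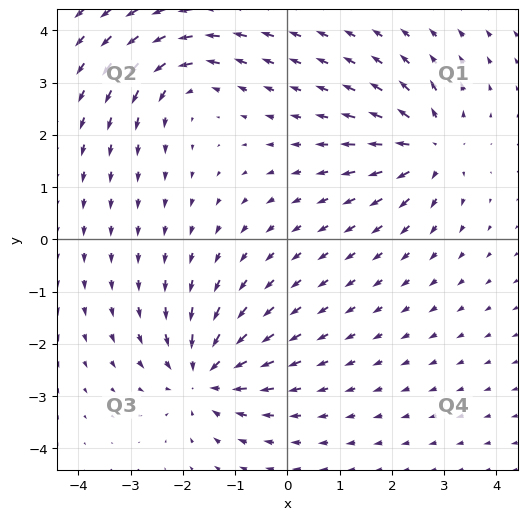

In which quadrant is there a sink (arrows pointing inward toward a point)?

The sink sits at approximately (-1.6, -2.6), which lies in quadrant Q3. The divergence there is about -5, negative as expected for a sink.

Q3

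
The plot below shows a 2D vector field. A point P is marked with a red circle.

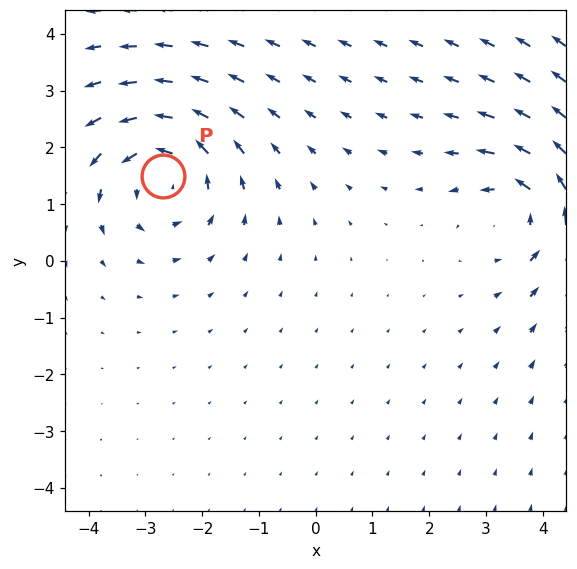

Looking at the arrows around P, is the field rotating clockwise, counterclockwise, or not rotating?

Near P at (-2.7, 1.5) the arrows circulate counterclockwise. The curl (z-component) there is about +5; positive curl means counterclockwise rotation.

counterclockwise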